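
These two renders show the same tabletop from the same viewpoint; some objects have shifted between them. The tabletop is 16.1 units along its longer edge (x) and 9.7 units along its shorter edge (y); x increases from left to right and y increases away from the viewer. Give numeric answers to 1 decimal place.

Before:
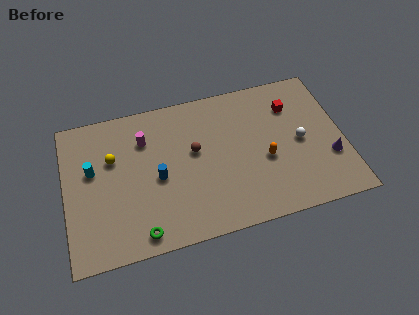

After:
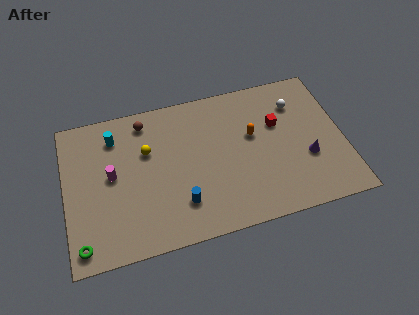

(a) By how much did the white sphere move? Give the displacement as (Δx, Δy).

(0.0, 2.6)

The white sphere was at about (13.6, 4.7) and moved to about (13.6, 7.3).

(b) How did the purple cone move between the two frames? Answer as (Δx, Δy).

(-1.3, 0.3)

From the two frames, the purple cone sits at roughly (15.2, 3.2) before and (13.9, 3.5) after.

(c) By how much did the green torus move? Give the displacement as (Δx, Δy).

(-3.3, 0.1)

The green torus was at about (4.1, 1.1) and moved to about (0.8, 1.2).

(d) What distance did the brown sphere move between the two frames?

3.8

From (7.5, 5.6) to (4.8, 8.3), the brown sphere covered √(2.7² + 2.7²) ≈ 3.8 units.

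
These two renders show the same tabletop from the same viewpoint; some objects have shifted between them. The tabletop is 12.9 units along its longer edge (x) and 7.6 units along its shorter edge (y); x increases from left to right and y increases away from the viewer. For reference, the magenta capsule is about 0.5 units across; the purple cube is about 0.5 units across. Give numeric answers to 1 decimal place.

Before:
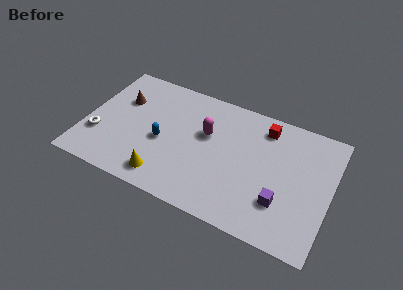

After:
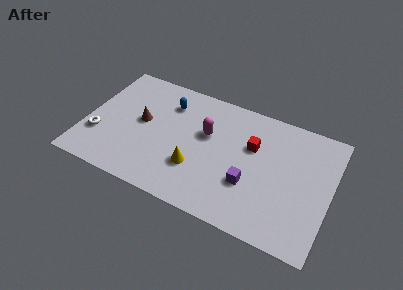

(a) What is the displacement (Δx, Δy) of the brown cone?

(1.2, -1.0)

From the two frames, the brown cone sits at roughly (1.7, 5.1) before and (2.9, 4.1) after.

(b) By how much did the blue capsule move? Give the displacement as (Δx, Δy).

(0.0, 2.5)

The blue capsule started near (4.1, 3.3) and ended near (4.1, 5.8).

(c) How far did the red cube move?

1.5

The red cube was near (9.2, 6.3) before and (8.7, 4.9) after, so it travelled √(0.5² + 1.4²) ≈ 1.5 units.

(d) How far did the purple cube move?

1.7

From (10.5, 2.2) to (8.8, 2.6), the purple cube covered √(1.7² + 0.4²) ≈ 1.7 units.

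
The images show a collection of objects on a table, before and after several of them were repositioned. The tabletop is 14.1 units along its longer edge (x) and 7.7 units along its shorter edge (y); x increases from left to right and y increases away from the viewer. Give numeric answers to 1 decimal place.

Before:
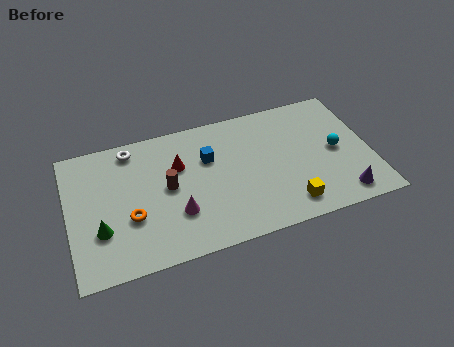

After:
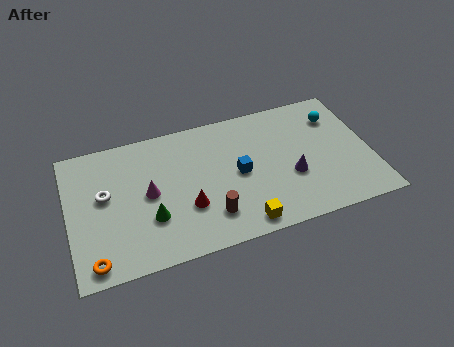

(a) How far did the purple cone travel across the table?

2.8

From (12.5, 1.1) to (10.3, 2.9), the purple cone covered √(2.2² + 1.8²) ≈ 2.8 units.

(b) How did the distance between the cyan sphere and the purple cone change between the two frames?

+1.1

The distance was about 2.7 in the first image and 3.8 in the second, so they moved 1.1 units further apart.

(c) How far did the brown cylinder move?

2.8

The brown cylinder was near (4.6, 4.0) before and (6.4, 1.8) after, so it travelled √(1.8² + 2.2²) ≈ 2.8 units.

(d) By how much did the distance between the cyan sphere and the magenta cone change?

+1.5

They were about 7.7 units apart before and 9.2 after — 1.5 units further apart.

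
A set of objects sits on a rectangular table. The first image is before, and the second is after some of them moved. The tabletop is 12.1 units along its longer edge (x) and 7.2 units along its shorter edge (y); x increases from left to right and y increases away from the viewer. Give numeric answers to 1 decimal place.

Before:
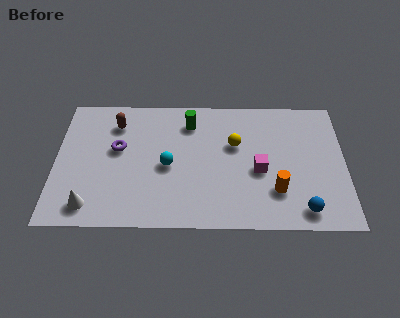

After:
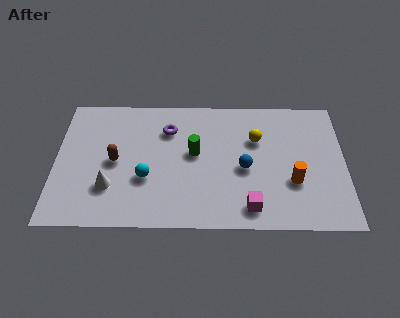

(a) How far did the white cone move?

1.3

The white cone moved from about (1.5, 1.1) to (2.3, 2.1), a distance of √(0.8² + 1.0²) ≈ 1.3.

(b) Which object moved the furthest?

the blue sphere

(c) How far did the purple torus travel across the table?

2.4

From (2.6, 4.2) to (4.7, 5.3), the purple torus covered √(2.1² + 1.1²) ≈ 2.4 units.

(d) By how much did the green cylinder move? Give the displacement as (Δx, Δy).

(0.2, -1.7)

From the two frames, the green cylinder sits at roughly (5.6, 5.7) before and (5.8, 4.0) after.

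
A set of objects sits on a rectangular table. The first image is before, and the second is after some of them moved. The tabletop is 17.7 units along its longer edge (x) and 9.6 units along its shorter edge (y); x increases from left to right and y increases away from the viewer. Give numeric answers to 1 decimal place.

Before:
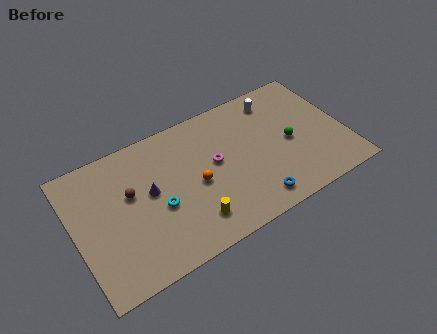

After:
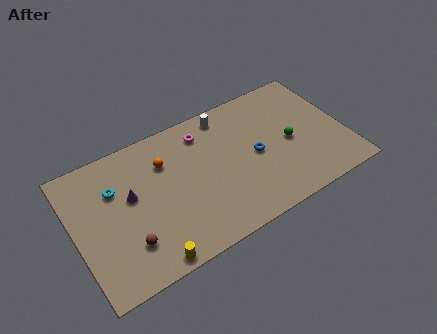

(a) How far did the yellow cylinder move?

3.2

The yellow cylinder moved from about (7.2, 2.0) to (4.2, 0.8), a distance of √(3.0² + 1.2²) ≈ 3.2.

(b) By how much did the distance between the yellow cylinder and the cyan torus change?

+3.2

The distance was about 2.8 in the first image and 6.0 in the second, so they moved 3.2 units further apart.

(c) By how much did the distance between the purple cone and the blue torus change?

+0.8

The distance was about 7.4 in the first image and 8.2 in the second, so they moved 0.8 units further apart.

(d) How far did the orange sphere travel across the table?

3.0

The orange sphere moved from about (7.8, 4.4) to (6.1, 6.9), a distance of √(1.7² + 2.5²) ≈ 3.0.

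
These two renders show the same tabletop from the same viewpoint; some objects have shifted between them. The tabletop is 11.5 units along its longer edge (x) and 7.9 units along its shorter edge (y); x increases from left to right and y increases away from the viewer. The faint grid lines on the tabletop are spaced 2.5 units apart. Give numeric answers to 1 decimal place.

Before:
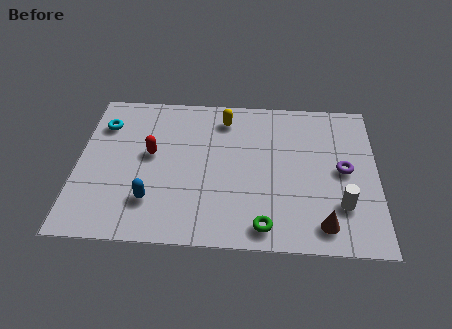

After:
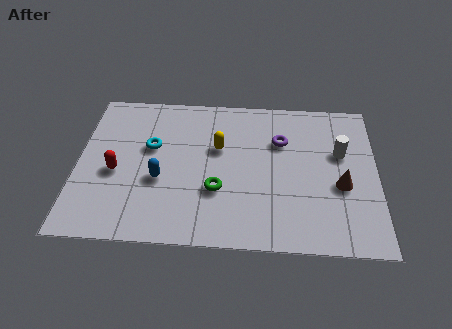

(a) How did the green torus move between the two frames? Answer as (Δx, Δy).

(-1.8, 1.7)

The green torus was at about (7.2, 1.0) and moved to about (5.4, 2.7).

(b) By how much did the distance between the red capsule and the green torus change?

-1.6

Before: roughly 5.6 units apart; after: 4.0. That's 1.6 units closer together.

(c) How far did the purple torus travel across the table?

2.8

The purple torus was near (10.2, 4.0) before and (7.8, 5.4) after, so it travelled √(2.4² + 1.4²) ≈ 2.8 units.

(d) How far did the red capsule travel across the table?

1.6

From (2.8, 4.4) to (1.5, 3.4), the red capsule covered √(1.3² + 1.0²) ≈ 1.6 units.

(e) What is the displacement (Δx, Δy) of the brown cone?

(0.7, 2.0)

The brown cone started near (9.4, 1.2) and ended near (10.1, 3.2).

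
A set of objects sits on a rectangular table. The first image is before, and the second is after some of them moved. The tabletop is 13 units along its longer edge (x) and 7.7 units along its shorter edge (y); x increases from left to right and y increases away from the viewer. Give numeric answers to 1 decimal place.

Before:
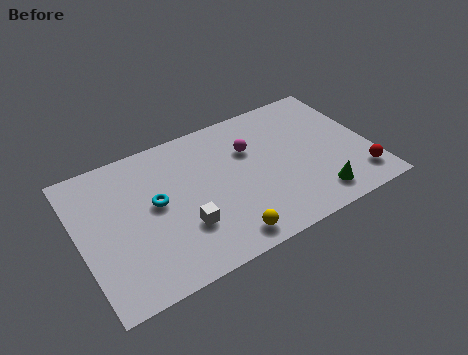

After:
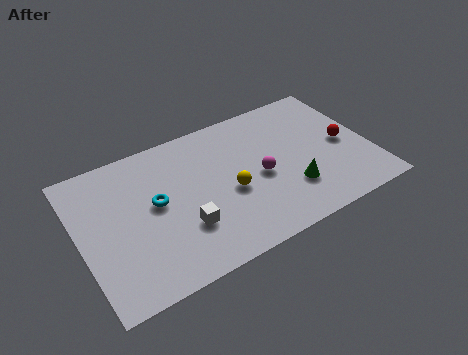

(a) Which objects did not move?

the white cube and the cyan torus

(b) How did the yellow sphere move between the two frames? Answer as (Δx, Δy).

(0.6, 2.3)

From the two frames, the yellow sphere sits at roughly (6.0, 1.0) before and (6.6, 3.3) after.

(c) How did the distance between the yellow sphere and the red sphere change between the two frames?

-0.9

They were about 6.2 units apart before and 5.3 after — 0.9 units closer together.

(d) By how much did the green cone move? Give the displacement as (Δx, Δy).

(-1.0, 0.9)

From the two frames, the green cone sits at roughly (10.2, 1.3) before and (9.2, 2.2) after.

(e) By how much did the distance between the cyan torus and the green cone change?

-1.3

Before: roughly 7.4 units apart; after: 6.1. That's 1.3 units closer together.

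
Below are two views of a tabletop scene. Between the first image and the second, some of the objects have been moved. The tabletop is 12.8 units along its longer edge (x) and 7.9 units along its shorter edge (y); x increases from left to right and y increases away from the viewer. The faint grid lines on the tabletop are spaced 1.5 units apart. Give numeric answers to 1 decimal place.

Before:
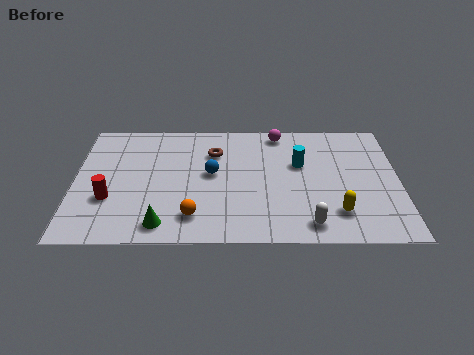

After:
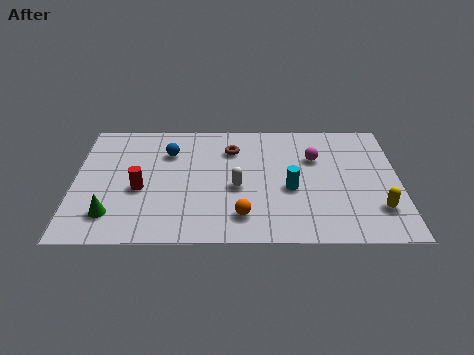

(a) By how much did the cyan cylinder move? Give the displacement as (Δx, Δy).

(-0.4, -1.6)

The cyan cylinder started near (8.9, 4.9) and ended near (8.5, 3.3).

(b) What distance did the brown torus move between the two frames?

0.7

The brown torus was near (5.5, 5.7) before and (6.2, 5.9) after, so it travelled √(0.7² + 0.2²) ≈ 0.7 units.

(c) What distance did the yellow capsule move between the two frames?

1.6

From (10.3, 1.8) to (11.9, 2.0), the yellow capsule covered √(1.6² + 0.2²) ≈ 1.6 units.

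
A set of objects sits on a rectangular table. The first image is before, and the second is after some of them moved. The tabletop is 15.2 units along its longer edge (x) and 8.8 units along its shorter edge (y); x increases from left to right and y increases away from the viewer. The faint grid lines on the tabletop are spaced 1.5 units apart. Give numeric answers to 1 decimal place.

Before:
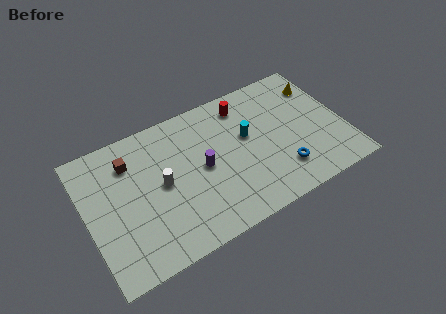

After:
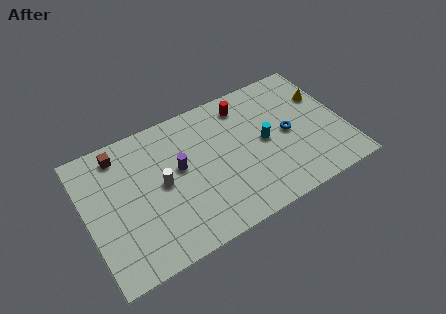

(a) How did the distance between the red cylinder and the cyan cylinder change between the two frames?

+0.9

They were about 2.1 units apart before and 3.0 after — 0.9 units further apart.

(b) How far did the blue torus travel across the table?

2.3

From (11.2, 2.1) to (11.9, 4.3), the blue torus covered √(0.7² + 2.2²) ≈ 2.3 units.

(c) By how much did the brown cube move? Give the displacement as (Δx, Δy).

(-0.5, 0.8)

The brown cube was at about (2.8, 6.7) and moved to about (2.3, 7.5).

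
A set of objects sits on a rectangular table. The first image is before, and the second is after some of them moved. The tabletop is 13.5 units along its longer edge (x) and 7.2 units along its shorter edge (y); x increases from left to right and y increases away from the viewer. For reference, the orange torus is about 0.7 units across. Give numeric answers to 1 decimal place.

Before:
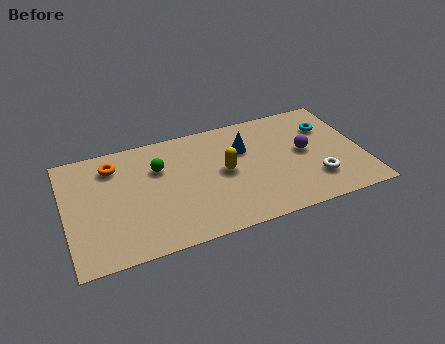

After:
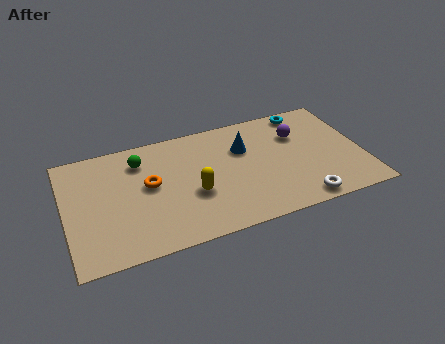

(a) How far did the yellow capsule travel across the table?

1.7

The yellow capsule moved from about (7.2, 3.7) to (5.7, 2.8), a distance of √(1.5² + 0.9²) ≈ 1.7.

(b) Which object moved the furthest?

the orange torus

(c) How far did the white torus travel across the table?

1.4

The white torus was near (11.2, 1.9) before and (10.4, 0.8) after, so it travelled √(0.8² + 1.1²) ≈ 1.4 units.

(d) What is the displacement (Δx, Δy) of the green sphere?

(-0.8, 0.7)

From the two frames, the green sphere sits at roughly (4.3, 4.9) before and (3.5, 5.6) after.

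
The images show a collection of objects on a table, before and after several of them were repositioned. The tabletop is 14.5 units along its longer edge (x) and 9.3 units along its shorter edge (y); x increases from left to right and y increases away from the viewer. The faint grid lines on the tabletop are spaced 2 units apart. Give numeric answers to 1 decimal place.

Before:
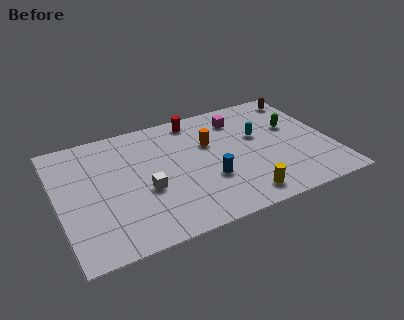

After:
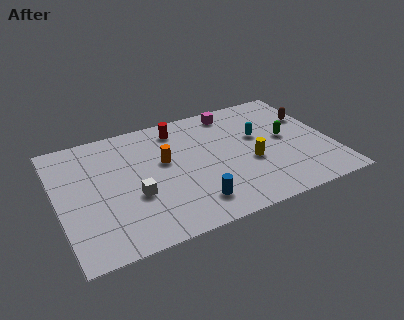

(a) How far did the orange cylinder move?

2.5

From (8.2, 6.0) to (5.7, 5.5), the orange cylinder covered √(2.5² + 0.5²) ≈ 2.5 units.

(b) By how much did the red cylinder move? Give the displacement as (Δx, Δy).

(-1.0, -0.4)

From the two frames, the red cylinder sits at roughly (7.7, 8.2) before and (6.7, 7.8) after.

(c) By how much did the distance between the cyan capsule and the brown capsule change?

-0.7

Before: roughly 3.7 units apart; after: 3.0. That's 0.7 units closer together.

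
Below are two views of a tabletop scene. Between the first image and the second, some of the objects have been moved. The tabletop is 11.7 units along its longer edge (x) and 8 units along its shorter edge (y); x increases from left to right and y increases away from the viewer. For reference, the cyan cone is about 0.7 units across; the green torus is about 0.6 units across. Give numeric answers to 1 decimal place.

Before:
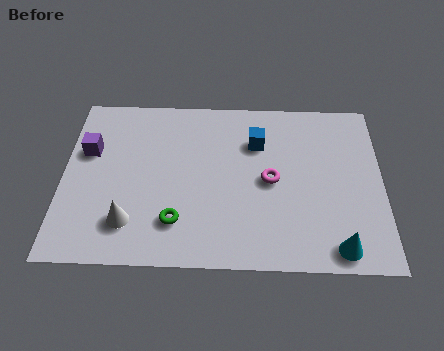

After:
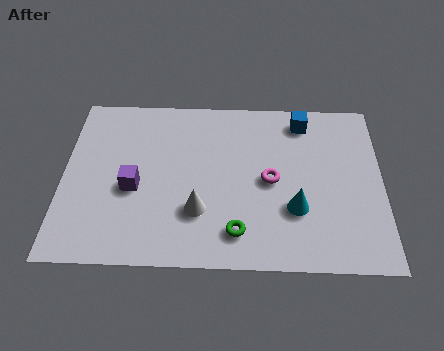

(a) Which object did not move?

the magenta torus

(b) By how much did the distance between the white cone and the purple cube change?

-1.1

The distance was about 3.7 in the first image and 2.6 in the second, so they moved 1.1 units closer together.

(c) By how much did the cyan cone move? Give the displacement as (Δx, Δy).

(-1.5, 1.7)

From the two frames, the cyan cone sits at roughly (10.0, 0.9) before and (8.5, 2.6) after.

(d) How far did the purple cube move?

2.4

From (0.9, 5.1) to (2.6, 3.4), the purple cube covered √(1.7² + 1.7²) ≈ 2.4 units.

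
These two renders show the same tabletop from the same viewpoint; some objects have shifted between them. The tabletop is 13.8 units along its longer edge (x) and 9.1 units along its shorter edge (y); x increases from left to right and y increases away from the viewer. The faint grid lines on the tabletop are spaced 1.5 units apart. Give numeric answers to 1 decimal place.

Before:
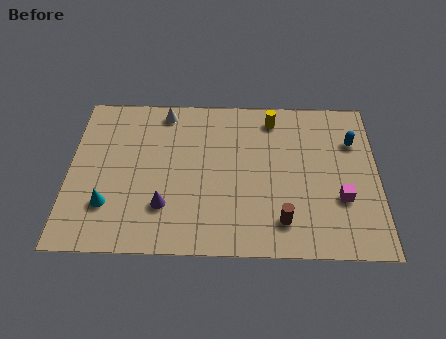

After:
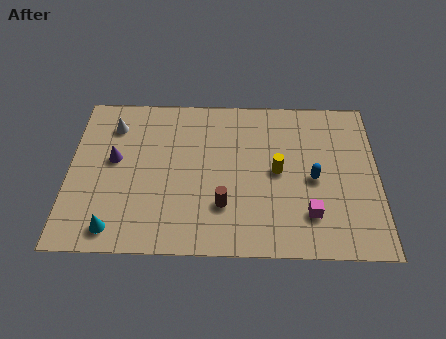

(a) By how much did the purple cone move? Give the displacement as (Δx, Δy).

(-2.3, 2.6)

From the two frames, the purple cone sits at roughly (4.3, 2.5) before and (2.0, 5.1) after.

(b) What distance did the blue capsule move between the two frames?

2.8

The blue capsule moved from about (12.7, 6.4) to (10.9, 4.2), a distance of √(1.8² + 2.2²) ≈ 2.8.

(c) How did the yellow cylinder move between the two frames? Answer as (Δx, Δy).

(0.2, -3.1)

From the two frames, the yellow cylinder sits at roughly (9.1, 7.7) before and (9.3, 4.6) after.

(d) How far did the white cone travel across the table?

2.5

The white cone was near (4.2, 8.0) before and (1.9, 7.1) after, so it travelled √(2.3² + 0.9²) ≈ 2.5 units.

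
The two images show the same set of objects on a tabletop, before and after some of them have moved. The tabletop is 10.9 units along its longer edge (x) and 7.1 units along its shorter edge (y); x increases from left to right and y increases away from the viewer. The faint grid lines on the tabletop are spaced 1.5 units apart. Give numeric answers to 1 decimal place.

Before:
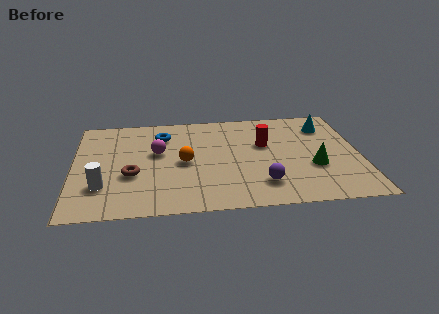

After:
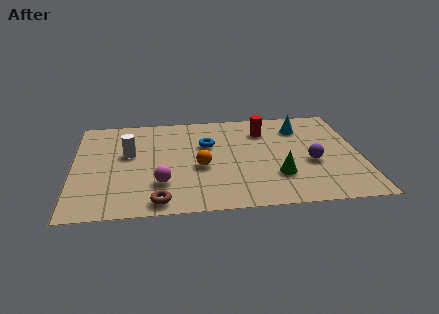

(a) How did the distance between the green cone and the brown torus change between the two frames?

-2.2

The distance was about 6.9 in the first image and 4.7 in the second, so they moved 2.2 units closer together.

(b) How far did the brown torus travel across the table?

2.1

The brown torus was near (2.2, 2.7) before and (3.2, 0.8) after, so it travelled √(1.0² + 1.9²) ≈ 2.1 units.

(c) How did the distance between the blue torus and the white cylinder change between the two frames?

-1.1

They were about 4.1 units apart before and 3.0 after — 1.1 units closer together.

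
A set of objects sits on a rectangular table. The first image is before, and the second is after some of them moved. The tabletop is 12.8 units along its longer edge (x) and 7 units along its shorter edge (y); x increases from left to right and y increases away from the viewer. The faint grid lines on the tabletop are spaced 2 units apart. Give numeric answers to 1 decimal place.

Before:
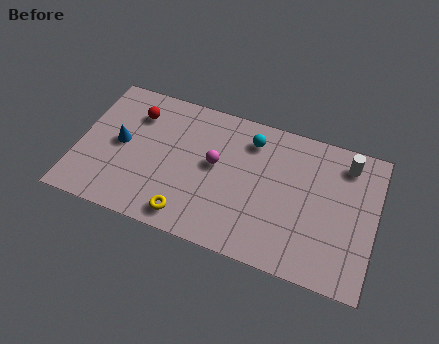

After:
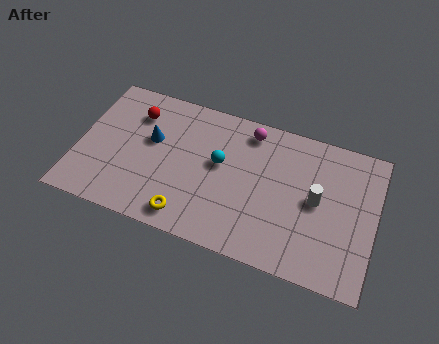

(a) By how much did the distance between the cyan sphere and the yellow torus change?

-1.9

Before: roughly 5.1 units apart; after: 3.2. That's 1.9 units closer together.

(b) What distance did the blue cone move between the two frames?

1.4

The blue cone was near (1.8, 3.6) before and (3.1, 4.2) after, so it travelled √(1.3² + 0.6²) ≈ 1.4 units.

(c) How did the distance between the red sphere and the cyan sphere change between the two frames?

-1.0

They were about 5.0 units apart before and 4.0 after — 1.0 units closer together.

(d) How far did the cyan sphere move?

2.0

The cyan sphere moved from about (7.3, 5.6) to (6.1, 4.0), a distance of √(1.2² + 1.6²) ≈ 2.0.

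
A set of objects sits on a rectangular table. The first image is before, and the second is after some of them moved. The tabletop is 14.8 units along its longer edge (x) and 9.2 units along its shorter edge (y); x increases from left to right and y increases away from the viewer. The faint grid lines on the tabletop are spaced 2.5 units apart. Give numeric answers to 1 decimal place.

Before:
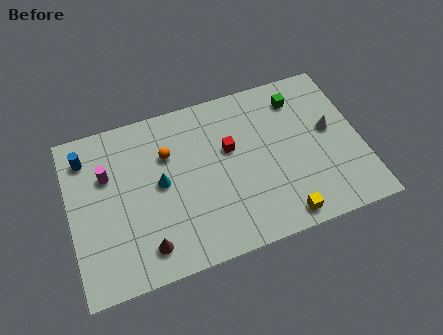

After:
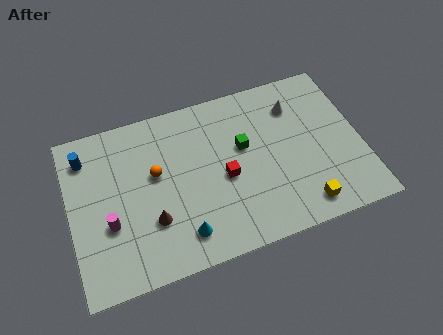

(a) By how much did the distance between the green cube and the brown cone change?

-4.6

Before: roughly 10.1 units apart; after: 5.5. That's 4.6 units closer together.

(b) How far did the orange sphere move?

1.1

The orange sphere moved from about (5.1, 6.3) to (4.4, 5.4), a distance of √(0.7² + 0.9²) ≈ 1.1.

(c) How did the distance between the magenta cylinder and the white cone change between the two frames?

-0.9

Before: roughly 11.3 units apart; after: 10.4. That's 0.9 units closer together.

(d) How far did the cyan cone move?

3.2

The cyan cone moved from about (4.6, 4.8) to (5.4, 1.7), a distance of √(0.8² + 3.1²) ≈ 3.2.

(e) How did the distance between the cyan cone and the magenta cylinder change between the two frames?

+1.0

The distance was about 2.9 in the first image and 3.9 in the second, so they moved 1.0 units further apart.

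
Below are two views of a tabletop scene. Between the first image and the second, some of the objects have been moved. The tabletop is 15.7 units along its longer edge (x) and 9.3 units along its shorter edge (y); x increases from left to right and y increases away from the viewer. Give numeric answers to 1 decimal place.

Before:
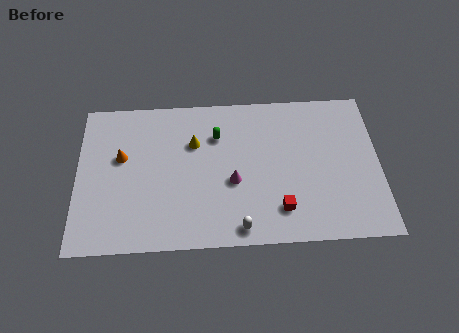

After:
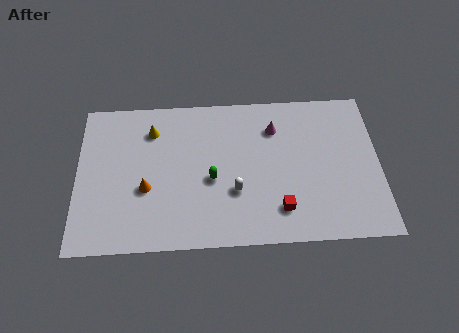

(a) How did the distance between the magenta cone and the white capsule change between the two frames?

+1.5

The distance was about 2.8 in the first image and 4.3 in the second, so they moved 1.5 units further apart.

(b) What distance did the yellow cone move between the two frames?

2.4

The yellow cone was near (6.1, 6.3) before and (3.9, 7.2) after, so it travelled √(2.2² + 0.9²) ≈ 2.4 units.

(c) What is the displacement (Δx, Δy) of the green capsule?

(-0.3, -2.7)

The green capsule started near (7.3, 6.7) and ended near (7.0, 4.0).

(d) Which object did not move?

the red cube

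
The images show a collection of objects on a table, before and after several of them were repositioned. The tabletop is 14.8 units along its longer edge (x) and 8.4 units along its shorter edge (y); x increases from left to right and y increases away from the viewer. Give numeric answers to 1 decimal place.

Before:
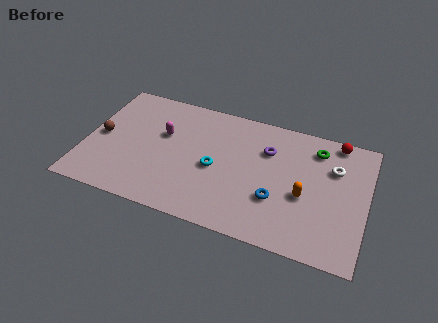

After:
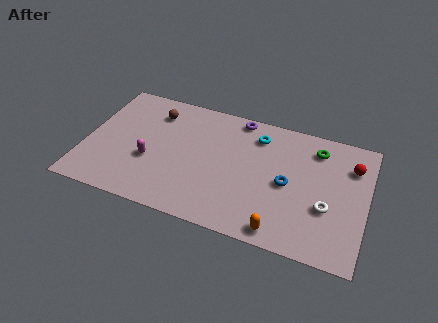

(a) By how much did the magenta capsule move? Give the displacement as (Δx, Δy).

(-0.5, -2.0)

From the two frames, the magenta capsule sits at roughly (4.0, 5.2) before and (3.5, 3.2) after.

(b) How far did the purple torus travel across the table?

2.4

The purple torus was near (9.5, 5.9) before and (7.8, 7.6) after, so it travelled √(1.7² + 1.7²) ≈ 2.4 units.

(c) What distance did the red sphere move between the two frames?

1.7

From (13.0, 7.6) to (13.9, 6.2), the red sphere covered √(0.9² + 1.4²) ≈ 1.7 units.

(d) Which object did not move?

the green torus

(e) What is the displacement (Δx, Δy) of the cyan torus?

(2.0, 2.9)

From the two frames, the cyan torus sits at roughly (6.9, 3.8) before and (8.9, 6.7) after.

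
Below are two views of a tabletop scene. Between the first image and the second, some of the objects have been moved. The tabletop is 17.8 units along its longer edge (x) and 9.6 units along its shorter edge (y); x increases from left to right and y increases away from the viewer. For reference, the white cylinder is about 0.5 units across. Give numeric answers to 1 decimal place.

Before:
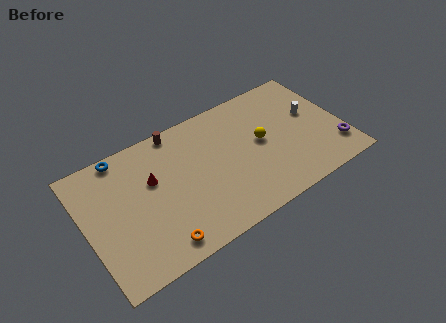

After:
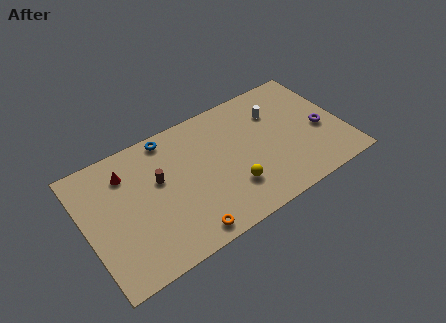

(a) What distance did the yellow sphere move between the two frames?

3.5

The yellow sphere moved from about (12.2, 5.1) to (9.7, 2.7), a distance of √(2.5² + 2.4²) ≈ 3.5.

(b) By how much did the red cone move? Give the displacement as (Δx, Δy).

(-1.6, 1.4)

The red cone started near (4.7, 6.0) and ended near (3.1, 7.4).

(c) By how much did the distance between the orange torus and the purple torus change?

-2.1

The distance was about 12.6 in the first image and 10.5 in the second, so they moved 2.1 units closer together.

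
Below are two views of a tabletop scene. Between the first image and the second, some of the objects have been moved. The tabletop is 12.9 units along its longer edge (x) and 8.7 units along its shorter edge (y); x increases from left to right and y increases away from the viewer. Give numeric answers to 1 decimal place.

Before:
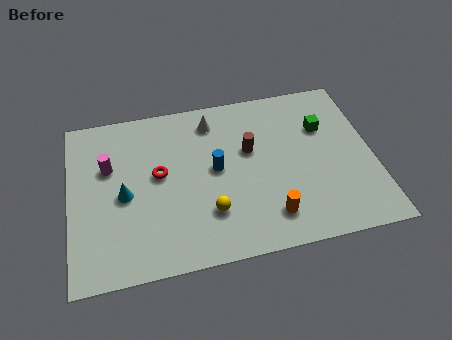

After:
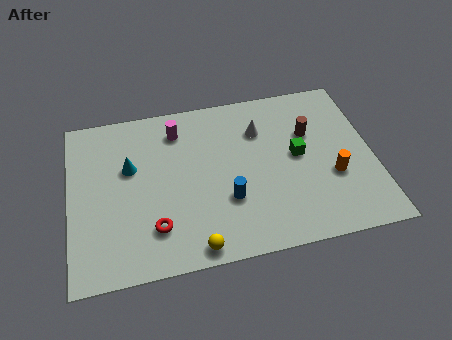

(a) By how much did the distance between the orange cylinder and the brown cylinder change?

-1.0

The distance was about 3.6 in the first image and 2.6 in the second, so they moved 1.0 units closer together.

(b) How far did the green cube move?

1.8

From (10.9, 5.9) to (9.7, 4.6), the green cube covered √(1.2² + 1.3²) ≈ 1.8 units.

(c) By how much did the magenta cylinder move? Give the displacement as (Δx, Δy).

(3.0, 1.4)

The magenta cylinder started near (1.7, 5.6) and ended near (4.7, 7.0).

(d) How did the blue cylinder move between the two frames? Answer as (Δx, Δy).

(0.4, -1.7)

From the two frames, the blue cylinder sits at roughly (6.2, 4.6) before and (6.6, 2.9) after.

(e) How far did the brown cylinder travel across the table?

2.6

The brown cylinder was near (7.7, 5.3) before and (10.3, 5.7) after, so it travelled √(2.6² + 0.4²) ≈ 2.6 units.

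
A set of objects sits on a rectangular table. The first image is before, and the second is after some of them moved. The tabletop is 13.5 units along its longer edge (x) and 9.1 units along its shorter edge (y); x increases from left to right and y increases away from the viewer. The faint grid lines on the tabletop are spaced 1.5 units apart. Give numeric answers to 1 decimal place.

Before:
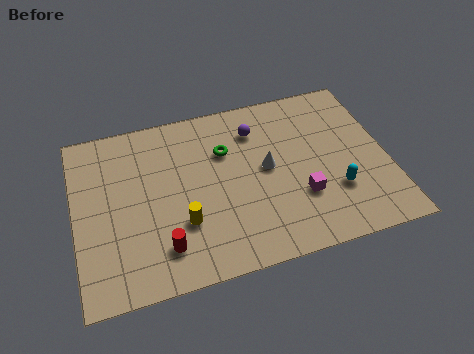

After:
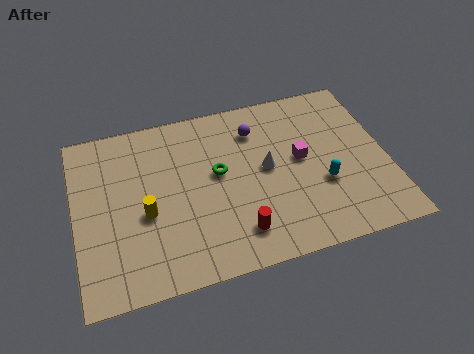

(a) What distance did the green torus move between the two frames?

1.2

The green torus moved from about (6.6, 6.2) to (6.2, 5.1), a distance of √(0.4² + 1.1²) ≈ 1.2.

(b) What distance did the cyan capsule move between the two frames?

0.7

From (11.1, 2.8) to (10.6, 3.3), the cyan capsule covered √(0.5² + 0.5²) ≈ 0.7 units.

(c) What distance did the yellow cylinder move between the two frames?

1.7

The yellow cylinder was near (4.5, 2.9) before and (3.0, 3.8) after, so it travelled √(1.5² + 0.9²) ≈ 1.7 units.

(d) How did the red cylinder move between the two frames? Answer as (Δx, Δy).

(3.2, -0.1)

The red cylinder was at about (3.6, 1.9) and moved to about (6.8, 1.8).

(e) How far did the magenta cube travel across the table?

2.0

From (9.6, 2.9) to (9.8, 4.9), the magenta cube covered √(0.2² + 2.0²) ≈ 2.0 units.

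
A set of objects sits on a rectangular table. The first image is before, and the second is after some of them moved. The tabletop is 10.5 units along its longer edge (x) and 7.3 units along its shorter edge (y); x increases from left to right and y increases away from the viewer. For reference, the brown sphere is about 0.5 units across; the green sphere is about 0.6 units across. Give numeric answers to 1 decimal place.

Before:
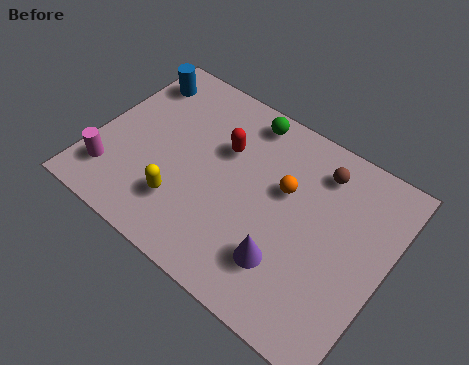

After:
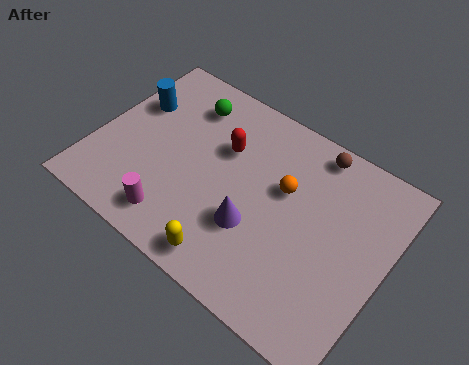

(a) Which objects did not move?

the orange sphere and the red capsule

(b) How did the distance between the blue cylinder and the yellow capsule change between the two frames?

+1.2

The distance was about 4.8 in the first image and 6.0 in the second, so they moved 1.2 units further apart.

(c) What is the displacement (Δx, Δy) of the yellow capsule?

(2.0, -1.0)

The yellow capsule was at about (3.5, 1.9) and moved to about (5.5, 0.9).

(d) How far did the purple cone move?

1.4

The purple cone was near (7.3, 1.9) before and (6.0, 2.5) after, so it travelled √(1.3² + 0.6²) ≈ 1.4 units.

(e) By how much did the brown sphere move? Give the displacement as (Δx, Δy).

(-0.3, 0.6)

From the two frames, the brown sphere sits at roughly (7.7, 5.9) before and (7.4, 6.5) after.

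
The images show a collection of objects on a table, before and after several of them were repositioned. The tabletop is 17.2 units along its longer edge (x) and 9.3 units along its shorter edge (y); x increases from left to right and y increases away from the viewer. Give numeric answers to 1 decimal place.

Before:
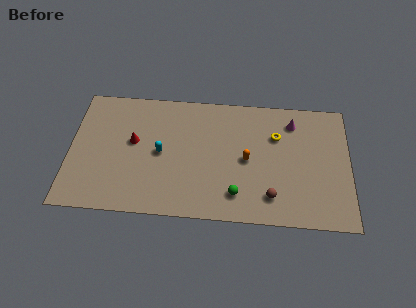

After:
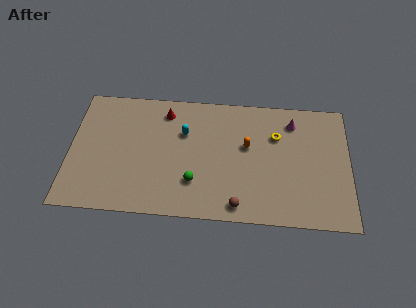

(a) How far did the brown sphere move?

2.2

From (12.4, 1.9) to (10.4, 1.1), the brown sphere covered √(2.0² + 0.8²) ≈ 2.2 units.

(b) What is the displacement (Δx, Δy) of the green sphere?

(-2.6, 0.7)

The green sphere was at about (10.3, 1.9) and moved to about (7.7, 2.6).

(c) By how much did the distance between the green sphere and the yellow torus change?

+1.2

The distance was about 5.1 in the first image and 6.3 in the second, so they moved 1.2 units further apart.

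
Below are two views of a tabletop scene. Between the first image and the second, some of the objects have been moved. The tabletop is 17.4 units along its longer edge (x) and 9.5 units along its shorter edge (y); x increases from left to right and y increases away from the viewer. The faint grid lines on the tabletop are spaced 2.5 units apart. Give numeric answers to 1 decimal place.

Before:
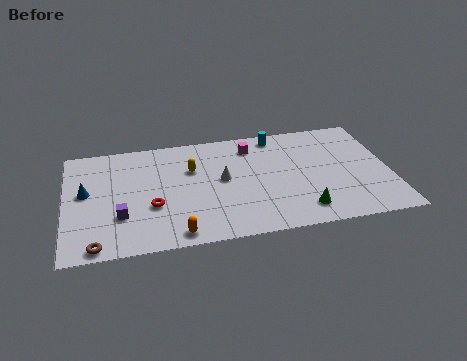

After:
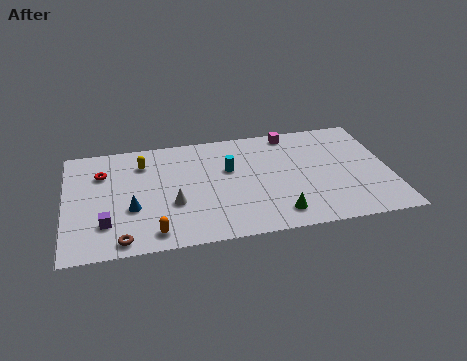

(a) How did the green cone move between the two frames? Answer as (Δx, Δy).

(-1.3, -0.1)

The green cone was at about (12.5, 1.7) and moved to about (11.2, 1.6).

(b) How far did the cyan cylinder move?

3.7

The cyan cylinder moved from about (11.5, 8.4) to (8.8, 5.9), a distance of √(2.7² + 2.5²) ≈ 3.7.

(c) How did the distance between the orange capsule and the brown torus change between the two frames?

-2.5

Before: roughly 4.2 units apart; after: 1.7. That's 2.5 units closer together.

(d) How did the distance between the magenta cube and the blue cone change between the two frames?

+0.8

The distance was about 9.3 in the first image and 10.1 in the second, so they moved 0.8 units further apart.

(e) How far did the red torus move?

4.2

The red torus was near (4.6, 3.5) before and (2.0, 6.8) after, so it travelled √(2.6² + 3.3²) ≈ 4.2 units.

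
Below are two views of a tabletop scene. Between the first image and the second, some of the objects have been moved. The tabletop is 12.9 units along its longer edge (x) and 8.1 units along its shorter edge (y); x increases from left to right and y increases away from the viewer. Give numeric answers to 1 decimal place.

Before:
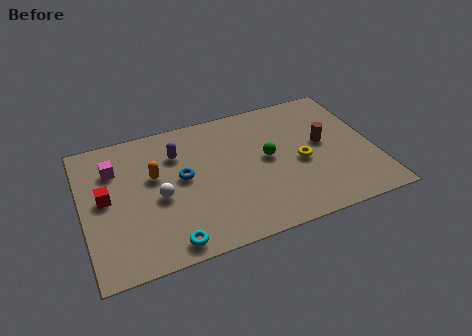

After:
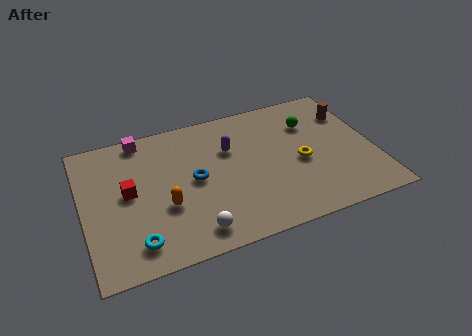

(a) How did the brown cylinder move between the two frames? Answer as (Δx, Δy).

(1.4, 1.5)

The brown cylinder started near (10.7, 4.4) and ended near (12.1, 5.9).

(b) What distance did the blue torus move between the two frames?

0.6

The blue torus was near (4.4, 4.4) before and (4.9, 4.1) after, so it travelled √(0.5² + 0.3²) ≈ 0.6 units.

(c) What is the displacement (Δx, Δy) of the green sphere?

(2.1, 1.5)

The green sphere was at about (8.2, 4.3) and moved to about (10.3, 5.8).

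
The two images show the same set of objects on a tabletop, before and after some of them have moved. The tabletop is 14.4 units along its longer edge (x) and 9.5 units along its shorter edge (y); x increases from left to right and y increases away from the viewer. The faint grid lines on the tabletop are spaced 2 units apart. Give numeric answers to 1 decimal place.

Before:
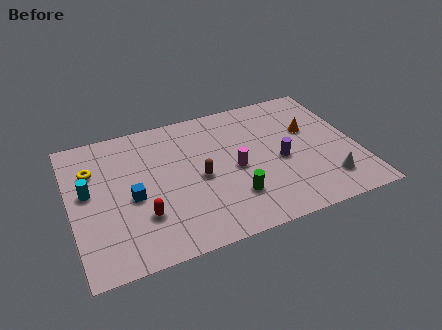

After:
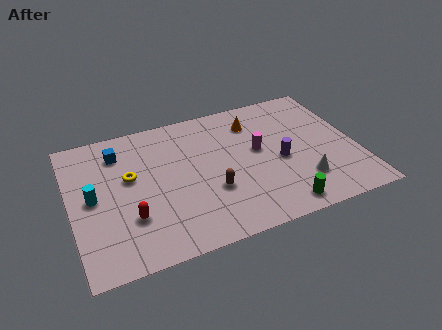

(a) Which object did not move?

the purple cylinder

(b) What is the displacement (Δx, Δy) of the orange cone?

(-2.7, 1.5)

The orange cone started near (12.2, 5.9) and ended near (9.5, 7.4).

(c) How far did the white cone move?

1.3

The white cone was near (12.6, 2.0) before and (11.4, 2.4) after, so it travelled √(1.2² + 0.4²) ≈ 1.3 units.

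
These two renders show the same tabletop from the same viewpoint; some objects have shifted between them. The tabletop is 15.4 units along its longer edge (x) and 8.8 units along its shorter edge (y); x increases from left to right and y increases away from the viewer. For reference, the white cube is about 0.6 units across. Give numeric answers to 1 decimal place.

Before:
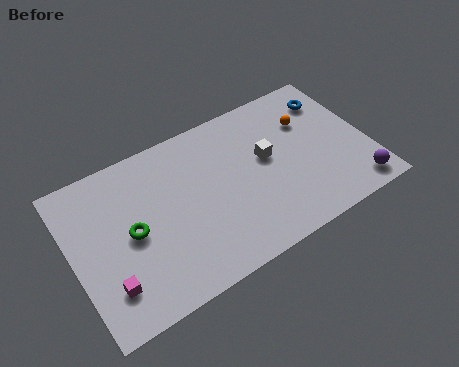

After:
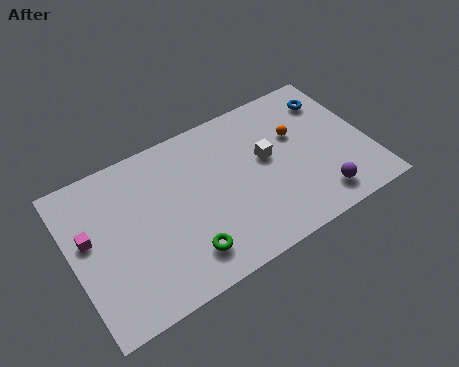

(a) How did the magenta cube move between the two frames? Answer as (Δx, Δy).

(-0.6, 3.0)

The magenta cube started near (1.5, 2.1) and ended near (0.9, 5.1).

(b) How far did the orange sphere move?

0.9

The orange sphere was near (12.6, 6.1) before and (11.9, 5.6) after, so it travelled √(0.7² + 0.5²) ≈ 0.9 units.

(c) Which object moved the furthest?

the green torus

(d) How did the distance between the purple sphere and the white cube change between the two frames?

-1.5

Before: roughly 5.6 units apart; after: 4.1. That's 1.5 units closer together.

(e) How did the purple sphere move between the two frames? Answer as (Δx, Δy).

(-1.9, 0.3)

The purple sphere started near (14.3, 1.2) and ended near (12.4, 1.5).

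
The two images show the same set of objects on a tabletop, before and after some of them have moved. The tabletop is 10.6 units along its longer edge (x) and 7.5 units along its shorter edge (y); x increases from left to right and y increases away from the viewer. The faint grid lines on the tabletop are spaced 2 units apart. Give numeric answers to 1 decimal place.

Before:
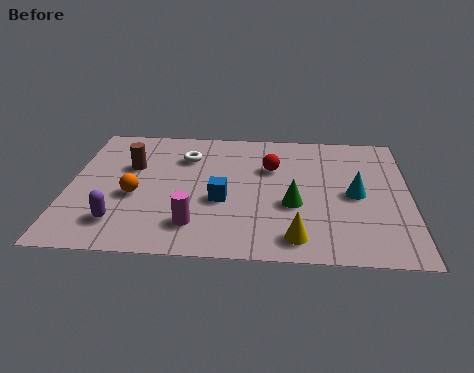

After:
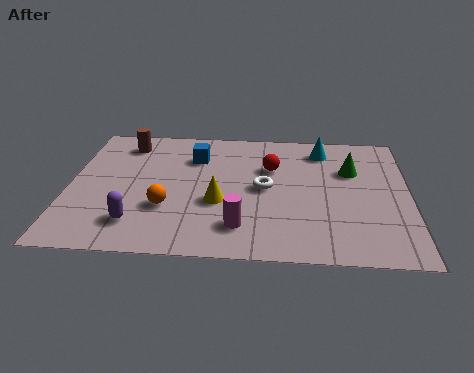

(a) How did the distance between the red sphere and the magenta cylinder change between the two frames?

-0.6

Before: roughly 4.1 units apart; after: 3.5. That's 0.6 units closer together.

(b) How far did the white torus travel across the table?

3.0

From (3.6, 5.5) to (6.1, 3.8), the white torus covered √(2.5² + 1.7²) ≈ 3.0 units.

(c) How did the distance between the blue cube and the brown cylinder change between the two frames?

-1.1

They were about 3.4 units apart before and 2.3 after — 1.1 units closer together.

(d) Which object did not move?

the red sphere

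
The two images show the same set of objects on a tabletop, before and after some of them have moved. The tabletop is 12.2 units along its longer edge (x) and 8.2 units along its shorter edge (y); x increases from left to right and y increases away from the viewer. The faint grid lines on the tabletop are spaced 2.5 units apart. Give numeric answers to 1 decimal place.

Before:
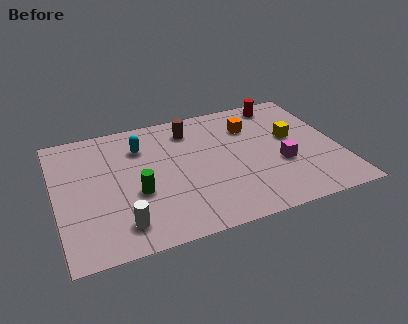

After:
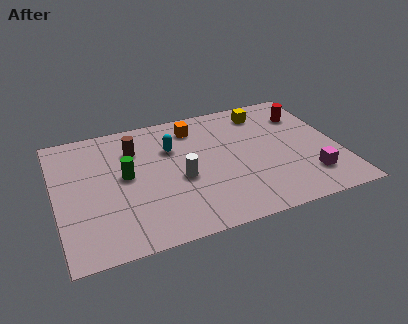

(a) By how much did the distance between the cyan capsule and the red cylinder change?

-0.5

They were about 6.4 units apart before and 5.9 after — 0.5 units closer together.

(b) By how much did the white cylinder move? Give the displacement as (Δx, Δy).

(2.7, 2.0)

From the two frames, the white cylinder sits at roughly (2.6, 1.5) before and (5.3, 3.5) after.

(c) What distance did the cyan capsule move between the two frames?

1.4

The cyan capsule was near (3.8, 6.1) before and (5.1, 5.6) after, so it travelled √(1.3² + 0.5²) ≈ 1.4 units.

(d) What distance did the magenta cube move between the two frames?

1.6

From (9.6, 3.1) to (10.7, 1.9), the magenta cube covered √(1.1² + 1.2²) ≈ 1.6 units.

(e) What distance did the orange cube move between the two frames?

2.5

The orange cube moved from about (8.6, 6.0) to (6.2, 6.7), a distance of √(2.4² + 0.7²) ≈ 2.5.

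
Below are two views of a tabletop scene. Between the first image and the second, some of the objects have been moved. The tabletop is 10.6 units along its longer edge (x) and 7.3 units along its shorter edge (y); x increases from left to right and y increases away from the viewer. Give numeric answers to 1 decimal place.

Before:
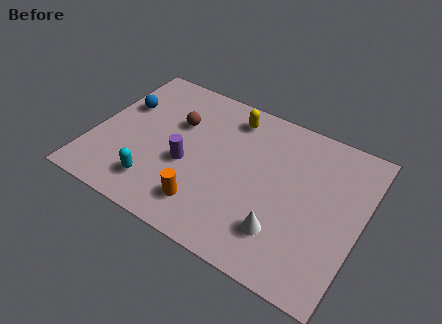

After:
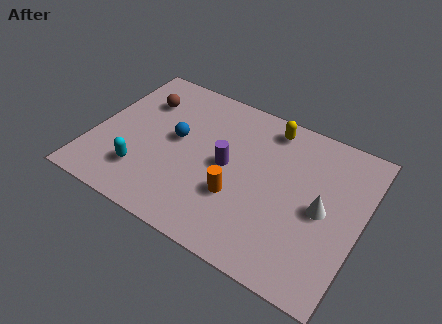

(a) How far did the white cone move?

2.1

The white cone was near (7.8, 1.8) before and (9.1, 3.5) after, so it travelled √(1.3² + 1.7²) ≈ 2.1 units.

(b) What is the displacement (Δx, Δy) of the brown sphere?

(-1.5, 0.5)

The brown sphere started near (3.1, 4.8) and ended near (1.6, 5.3).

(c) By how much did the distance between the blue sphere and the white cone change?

-1.6

They were about 7.5 units apart before and 5.9 after — 1.6 units closer together.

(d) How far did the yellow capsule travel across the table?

1.5

The yellow capsule moved from about (5.1, 6.1) to (6.6, 6.3), a distance of √(1.5² + 0.2²) ≈ 1.5.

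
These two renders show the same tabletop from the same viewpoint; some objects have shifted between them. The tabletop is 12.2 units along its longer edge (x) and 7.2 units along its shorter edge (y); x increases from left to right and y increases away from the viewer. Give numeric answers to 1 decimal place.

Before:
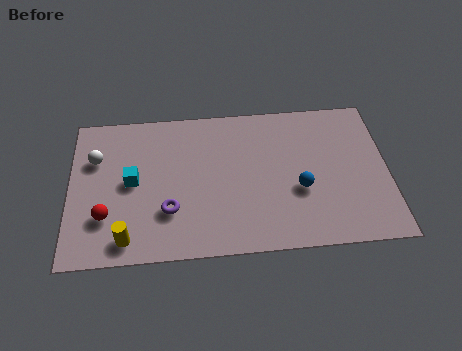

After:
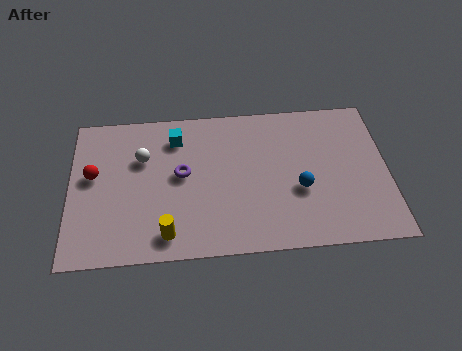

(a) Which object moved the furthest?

the cyan cube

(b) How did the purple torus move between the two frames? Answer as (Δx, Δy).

(0.5, 1.7)

The purple torus started near (3.8, 2.2) and ended near (4.3, 3.9).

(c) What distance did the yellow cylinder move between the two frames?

1.5

The yellow cylinder was near (2.2, 1.0) before and (3.7, 1.1) after, so it travelled √(1.5² + 0.1²) ≈ 1.5 units.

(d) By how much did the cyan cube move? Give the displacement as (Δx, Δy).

(1.7, 2.0)

The cyan cube was at about (2.4, 3.7) and moved to about (4.1, 5.7).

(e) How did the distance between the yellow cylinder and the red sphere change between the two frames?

+2.7

Before: roughly 1.4 units apart; after: 4.1. That's 2.7 units further apart.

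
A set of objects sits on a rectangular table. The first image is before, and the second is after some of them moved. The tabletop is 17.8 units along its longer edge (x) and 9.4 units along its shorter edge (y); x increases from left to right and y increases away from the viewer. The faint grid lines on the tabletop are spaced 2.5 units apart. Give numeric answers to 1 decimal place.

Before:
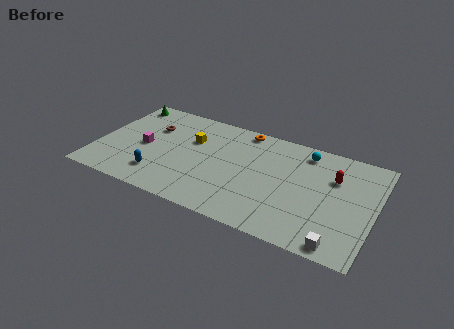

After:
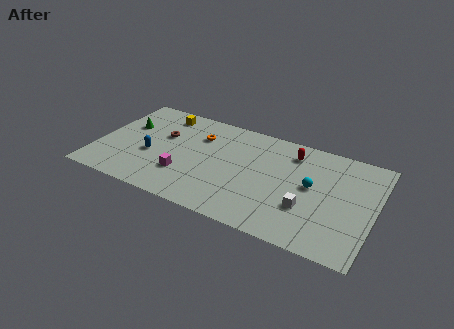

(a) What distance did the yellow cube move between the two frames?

2.8

The yellow cube moved from about (5.9, 6.2) to (3.7, 8.0), a distance of √(2.2² + 1.8²) ≈ 2.8.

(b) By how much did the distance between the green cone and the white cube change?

-4.1

They were about 16.5 units apart before and 12.4 after — 4.1 units closer together.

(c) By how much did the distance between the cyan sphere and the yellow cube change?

+3.1

They were about 7.4 units apart before and 10.5 after — 3.1 units further apart.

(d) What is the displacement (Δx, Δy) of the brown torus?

(0.8, -0.5)

From the two frames, the brown torus sits at roughly (3.2, 6.4) before and (4.0, 5.9) after.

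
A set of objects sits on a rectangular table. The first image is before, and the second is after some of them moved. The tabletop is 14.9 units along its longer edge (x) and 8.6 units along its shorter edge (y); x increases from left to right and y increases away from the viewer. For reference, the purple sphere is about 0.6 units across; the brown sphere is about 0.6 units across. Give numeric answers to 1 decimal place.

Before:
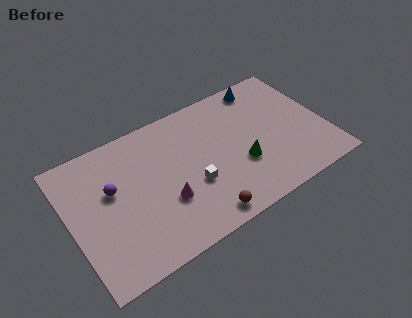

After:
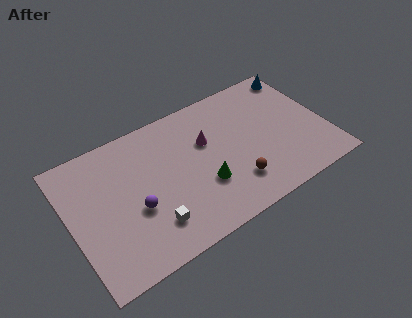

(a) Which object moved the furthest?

the magenta cone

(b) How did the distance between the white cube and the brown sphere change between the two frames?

+2.7

The distance was about 2.2 in the first image and 4.9 in the second, so they moved 2.7 units further apart.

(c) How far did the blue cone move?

2.2

From (11.9, 7.6) to (14.1, 7.5), the blue cone covered √(2.2² + 0.1²) ≈ 2.2 units.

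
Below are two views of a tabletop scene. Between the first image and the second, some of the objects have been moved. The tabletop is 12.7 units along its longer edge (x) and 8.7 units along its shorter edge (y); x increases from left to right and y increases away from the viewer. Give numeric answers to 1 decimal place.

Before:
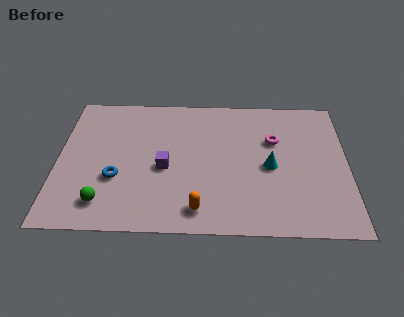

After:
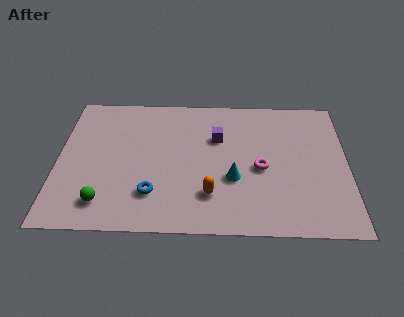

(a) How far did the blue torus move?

1.8

The blue torus was near (2.6, 3.1) before and (4.2, 2.2) after, so it travelled √(1.6² + 0.9²) ≈ 1.8 units.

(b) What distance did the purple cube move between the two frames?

3.0

From (4.7, 3.8) to (7.0, 5.8), the purple cube covered √(2.3² + 2.0²) ≈ 3.0 units.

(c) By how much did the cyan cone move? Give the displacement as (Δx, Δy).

(-1.6, -0.8)

From the two frames, the cyan cone sits at roughly (9.3, 4.0) before and (7.7, 3.2) after.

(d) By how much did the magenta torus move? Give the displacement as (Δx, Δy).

(-0.6, -1.8)

The magenta torus was at about (9.5, 5.7) and moved to about (8.9, 3.9).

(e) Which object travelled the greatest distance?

the purple cube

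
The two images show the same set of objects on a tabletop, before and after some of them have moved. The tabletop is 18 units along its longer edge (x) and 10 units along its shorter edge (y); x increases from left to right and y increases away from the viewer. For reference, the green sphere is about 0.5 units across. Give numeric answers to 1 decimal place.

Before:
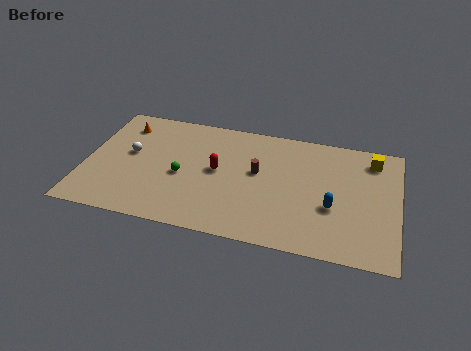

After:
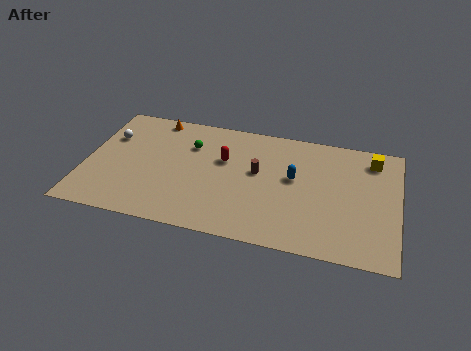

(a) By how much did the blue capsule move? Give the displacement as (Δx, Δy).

(-2.3, 1.9)

The blue capsule was at about (14.3, 3.8) and moved to about (12.0, 5.7).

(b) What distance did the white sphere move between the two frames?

1.8

The white sphere moved from about (2.5, 5.6) to (1.2, 6.8), a distance of √(1.3² + 1.2²) ≈ 1.8.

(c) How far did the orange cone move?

2.1

The orange cone was near (1.9, 8.0) before and (3.7, 9.0) after, so it travelled √(1.8² + 1.0²) ≈ 2.1 units.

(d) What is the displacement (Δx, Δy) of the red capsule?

(0.3, 1.0)

The red capsule started near (7.6, 5.3) and ended near (7.9, 6.3).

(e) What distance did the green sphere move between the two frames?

2.7

From (5.6, 4.4) to (5.9, 7.1), the green sphere covered √(0.3² + 2.7²) ≈ 2.7 units.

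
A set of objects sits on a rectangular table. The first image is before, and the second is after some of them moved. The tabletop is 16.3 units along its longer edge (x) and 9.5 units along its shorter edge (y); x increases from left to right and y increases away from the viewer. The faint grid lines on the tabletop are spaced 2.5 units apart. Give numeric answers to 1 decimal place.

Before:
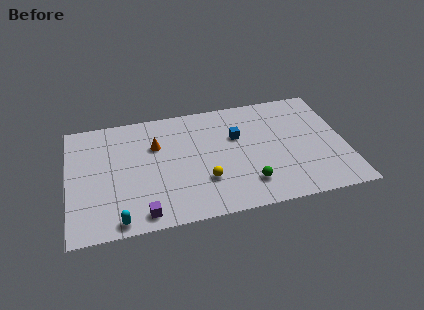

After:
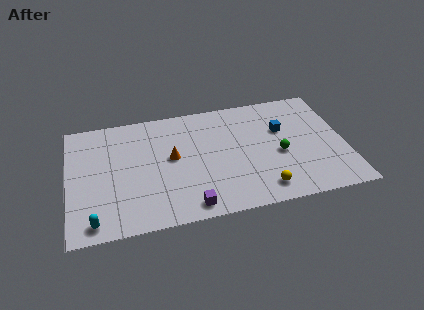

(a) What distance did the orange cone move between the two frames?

1.5

The orange cone was near (5.2, 6.4) before and (6.1, 5.2) after, so it travelled √(0.9² + 1.2²) ≈ 1.5 units.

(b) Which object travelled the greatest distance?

the yellow sphere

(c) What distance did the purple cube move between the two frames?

2.7

The purple cube moved from about (4.2, 1.1) to (6.9, 1.1), a distance of √(2.7² + 0.0²) ≈ 2.7.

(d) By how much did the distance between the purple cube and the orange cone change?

-1.2

The distance was about 5.4 in the first image and 4.2 in the second, so they moved 1.2 units closer together.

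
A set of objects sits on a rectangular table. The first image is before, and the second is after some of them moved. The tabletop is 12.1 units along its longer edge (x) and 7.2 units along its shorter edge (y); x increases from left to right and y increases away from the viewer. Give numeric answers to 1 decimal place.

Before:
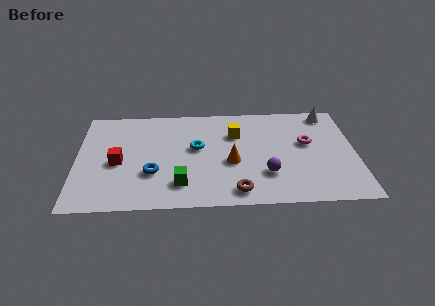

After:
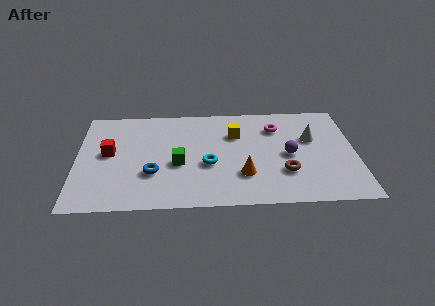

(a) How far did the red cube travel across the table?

0.8

The red cube was near (1.8, 3.2) before and (1.4, 3.9) after, so it travelled √(0.4² + 0.7²) ≈ 0.8 units.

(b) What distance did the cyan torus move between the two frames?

1.3

The cyan torus moved from about (5.2, 4.1) to (5.7, 2.9), a distance of √(0.5² + 1.2²) ≈ 1.3.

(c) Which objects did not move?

the blue torus and the yellow cube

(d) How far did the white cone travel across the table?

2.0

From (11.0, 6.3) to (10.2, 4.5), the white cone covered √(0.8² + 1.8²) ≈ 2.0 units.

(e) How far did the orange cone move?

1.0

From (6.7, 3.0) to (7.2, 2.1), the orange cone covered √(0.5² + 0.9²) ≈ 1.0 units.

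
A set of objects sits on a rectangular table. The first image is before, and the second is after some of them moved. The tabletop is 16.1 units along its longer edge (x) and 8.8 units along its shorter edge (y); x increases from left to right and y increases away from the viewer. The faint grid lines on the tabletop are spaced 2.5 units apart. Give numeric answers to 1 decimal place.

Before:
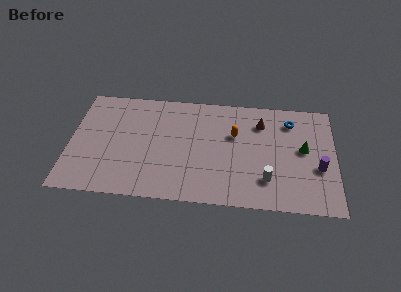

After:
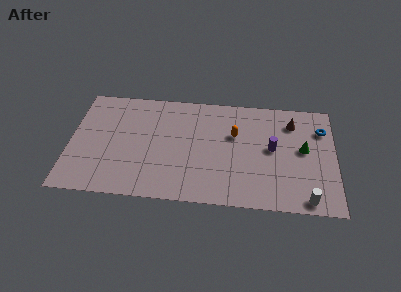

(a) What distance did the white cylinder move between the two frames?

2.7

The white cylinder moved from about (12.0, 2.2) to (14.4, 0.9), a distance of √(2.4² + 1.3²) ≈ 2.7.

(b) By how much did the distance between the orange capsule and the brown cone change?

+1.8

They were about 1.9 units apart before and 3.7 after — 1.8 units further apart.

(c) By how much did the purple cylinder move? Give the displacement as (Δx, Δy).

(-2.8, 1.3)

The purple cylinder started near (15.1, 3.4) and ended near (12.3, 4.7).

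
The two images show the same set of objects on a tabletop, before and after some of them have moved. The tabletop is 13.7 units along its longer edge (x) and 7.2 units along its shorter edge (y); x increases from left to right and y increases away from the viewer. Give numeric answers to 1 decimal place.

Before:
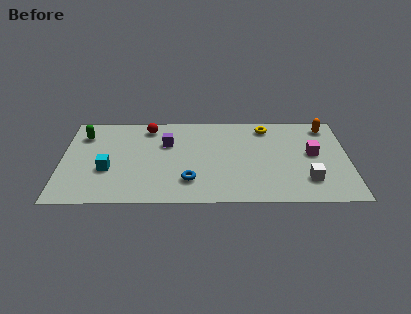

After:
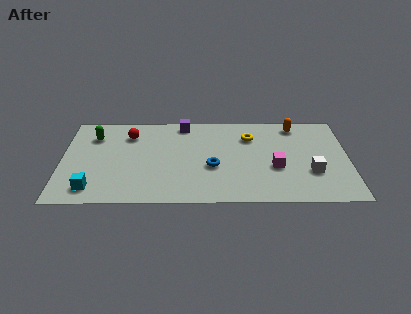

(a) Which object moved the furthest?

the magenta cube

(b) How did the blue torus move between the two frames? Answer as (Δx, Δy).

(1.1, 1.1)

The blue torus was at about (6.1, 1.8) and moved to about (7.2, 2.9).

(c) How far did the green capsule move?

0.5

The green capsule was near (1.0, 5.5) before and (1.5, 5.4) after, so it travelled √(0.5² + 0.1²) ≈ 0.5 units.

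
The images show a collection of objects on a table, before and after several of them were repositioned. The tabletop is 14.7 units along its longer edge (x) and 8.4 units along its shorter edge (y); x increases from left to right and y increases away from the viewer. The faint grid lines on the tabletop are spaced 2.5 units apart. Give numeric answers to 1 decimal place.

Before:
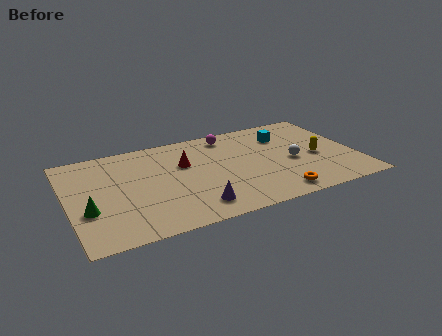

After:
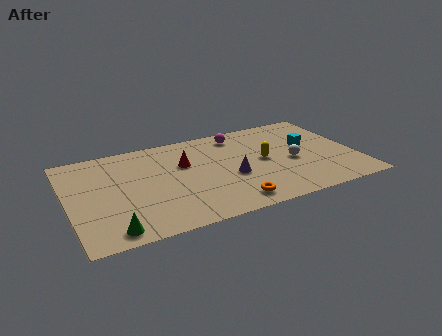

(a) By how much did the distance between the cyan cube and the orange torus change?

+0.6

Before: roughly 5.2 units apart; after: 5.8. That's 0.6 units further apart.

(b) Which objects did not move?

the red cone and the white sphere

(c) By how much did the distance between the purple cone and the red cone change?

-0.9

The distance was about 3.9 in the first image and 3.0 in the second, so they moved 0.9 units closer together.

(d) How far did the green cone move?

2.2

The green cone moved from about (0.9, 3.0) to (1.9, 1.0), a distance of √(1.0² + 2.0²) ≈ 2.2.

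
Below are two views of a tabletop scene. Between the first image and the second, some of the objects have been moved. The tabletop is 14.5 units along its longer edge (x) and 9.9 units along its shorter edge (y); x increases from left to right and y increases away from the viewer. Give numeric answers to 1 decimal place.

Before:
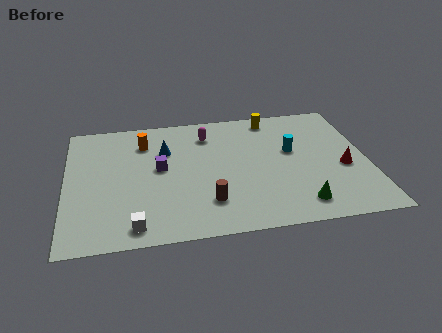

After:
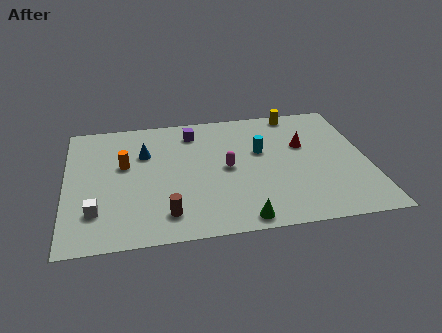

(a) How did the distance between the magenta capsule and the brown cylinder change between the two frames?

-1.1

The distance was about 5.4 in the first image and 4.3 in the second, so they moved 1.1 units closer together.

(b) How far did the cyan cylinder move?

1.5

From (10.9, 5.8) to (9.4, 6.0), the cyan cylinder covered √(1.5² + 0.2²) ≈ 1.5 units.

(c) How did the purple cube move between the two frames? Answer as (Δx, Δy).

(1.7, 2.7)

The purple cube started near (4.5, 5.4) and ended near (6.2, 8.1).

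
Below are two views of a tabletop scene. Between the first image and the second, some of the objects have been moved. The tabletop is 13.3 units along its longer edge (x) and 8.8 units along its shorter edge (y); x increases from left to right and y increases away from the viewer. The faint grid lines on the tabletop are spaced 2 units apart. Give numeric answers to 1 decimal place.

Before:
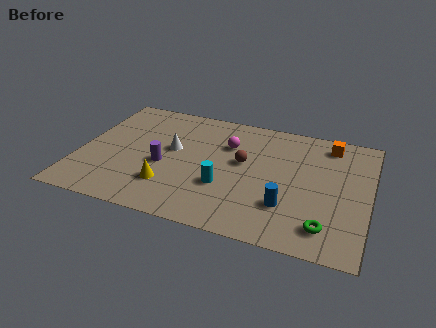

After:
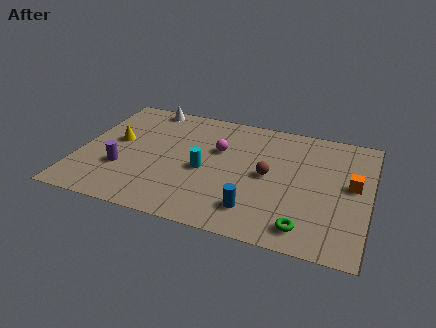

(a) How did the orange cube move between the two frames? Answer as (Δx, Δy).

(1.2, -2.7)

From the two frames, the orange cube sits at roughly (11.3, 7.5) before and (12.5, 4.8) after.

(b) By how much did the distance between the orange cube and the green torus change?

-1.9

They were about 5.9 units apart before and 4.0 after — 1.9 units closer together.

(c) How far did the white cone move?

3.4

From (4.2, 5.0) to (2.7, 8.0), the white cone covered √(1.5² + 3.0²) ≈ 3.4 units.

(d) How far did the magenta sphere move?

0.6

The magenta sphere was near (6.7, 6.1) before and (6.3, 5.6) after, so it travelled √(0.4² + 0.5²) ≈ 0.6 units.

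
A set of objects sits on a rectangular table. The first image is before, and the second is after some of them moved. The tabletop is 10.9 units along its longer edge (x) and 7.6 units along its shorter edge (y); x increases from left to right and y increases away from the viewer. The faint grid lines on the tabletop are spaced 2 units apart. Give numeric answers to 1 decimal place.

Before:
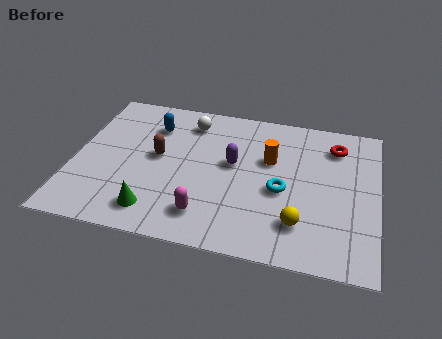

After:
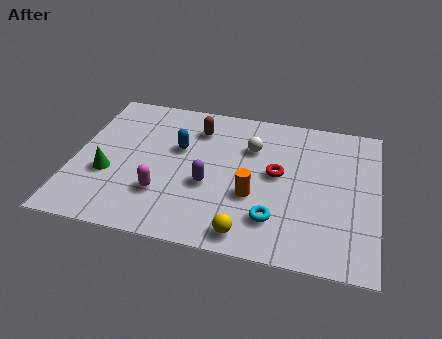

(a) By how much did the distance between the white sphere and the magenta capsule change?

-0.5

They were about 4.8 units apart before and 4.3 after — 0.5 units closer together.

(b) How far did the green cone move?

2.3

From (3.1, 1.3) to (1.3, 2.8), the green cone covered √(1.8² + 1.5²) ≈ 2.3 units.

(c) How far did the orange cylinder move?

2.1

From (7.0, 4.8) to (6.5, 2.8), the orange cylinder covered √(0.5² + 2.0²) ≈ 2.1 units.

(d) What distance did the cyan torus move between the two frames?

1.5

The cyan torus was near (7.5, 3.3) before and (7.3, 1.8) after, so it travelled √(0.2² + 1.5²) ≈ 1.5 units.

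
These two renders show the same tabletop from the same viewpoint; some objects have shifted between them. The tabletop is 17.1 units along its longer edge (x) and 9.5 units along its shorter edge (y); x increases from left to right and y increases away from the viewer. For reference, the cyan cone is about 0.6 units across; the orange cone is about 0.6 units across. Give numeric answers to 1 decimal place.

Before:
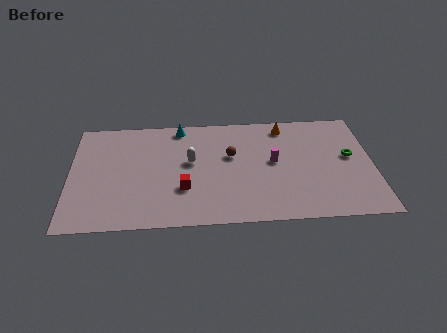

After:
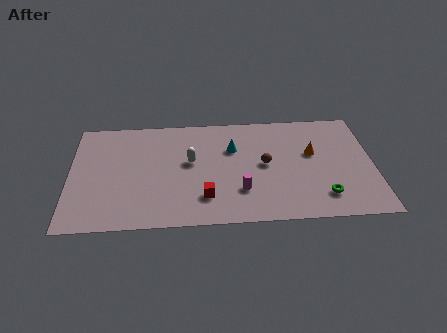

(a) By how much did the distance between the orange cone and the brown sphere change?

-1.1

They were about 3.9 units apart before and 2.8 after — 1.1 units closer together.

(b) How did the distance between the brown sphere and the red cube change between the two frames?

+0.5

Before: roughly 3.8 units apart; after: 4.3. That's 0.5 units further apart.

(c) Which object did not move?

the white capsule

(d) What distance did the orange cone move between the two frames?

2.9

The orange cone moved from about (12.2, 8.2) to (13.7, 5.7), a distance of √(1.5² + 2.5²) ≈ 2.9.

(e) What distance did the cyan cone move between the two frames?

3.7

From (6.2, 8.5) to (9.2, 6.4), the cyan cone covered √(3.0² + 2.1²) ≈ 3.7 units.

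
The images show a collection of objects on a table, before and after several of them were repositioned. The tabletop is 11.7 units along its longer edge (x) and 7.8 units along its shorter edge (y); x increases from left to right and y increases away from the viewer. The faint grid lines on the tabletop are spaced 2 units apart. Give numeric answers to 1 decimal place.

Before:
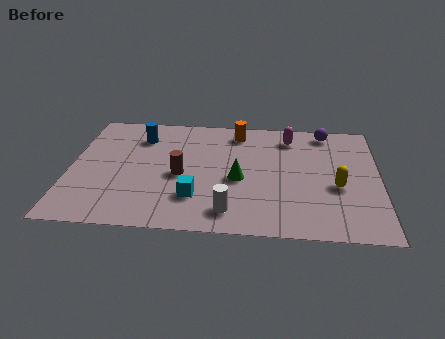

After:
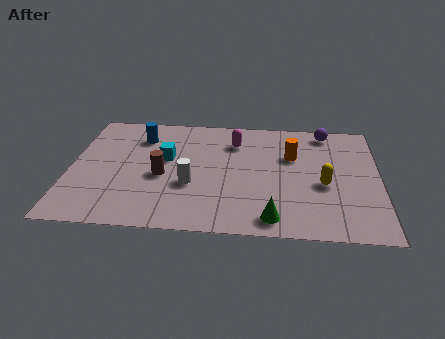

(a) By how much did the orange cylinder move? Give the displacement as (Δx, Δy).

(2.1, -1.5)

The orange cylinder was at about (6.3, 6.6) and moved to about (8.4, 5.1).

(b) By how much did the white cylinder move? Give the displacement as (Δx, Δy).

(-1.5, 1.6)

The white cylinder was at about (6.1, 1.3) and moved to about (4.6, 2.9).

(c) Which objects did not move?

the blue cylinder and the purple sphere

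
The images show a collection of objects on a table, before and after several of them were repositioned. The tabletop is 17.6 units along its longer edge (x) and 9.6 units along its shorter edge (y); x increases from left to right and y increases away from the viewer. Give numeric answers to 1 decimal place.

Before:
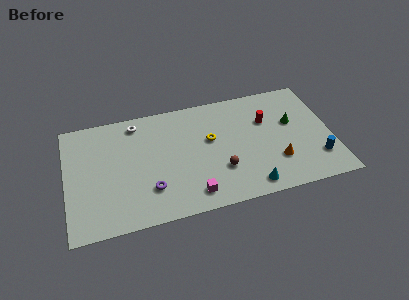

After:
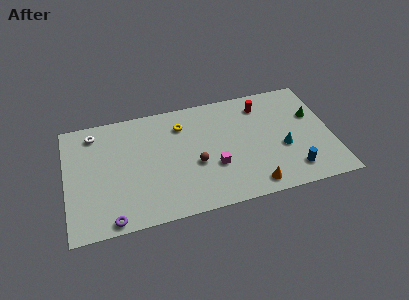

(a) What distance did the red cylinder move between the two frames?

1.4

The red cylinder moved from about (13.4, 6.4) to (13.2, 7.8), a distance of √(0.2² + 1.4²) ≈ 1.4.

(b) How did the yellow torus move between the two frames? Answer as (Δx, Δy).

(-1.8, 1.7)

From the two frames, the yellow torus sits at roughly (9.6, 5.7) before and (7.8, 7.4) after.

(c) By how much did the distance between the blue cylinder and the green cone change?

+0.9

Before: roughly 3.7 units apart; after: 4.6. That's 0.9 units further apart.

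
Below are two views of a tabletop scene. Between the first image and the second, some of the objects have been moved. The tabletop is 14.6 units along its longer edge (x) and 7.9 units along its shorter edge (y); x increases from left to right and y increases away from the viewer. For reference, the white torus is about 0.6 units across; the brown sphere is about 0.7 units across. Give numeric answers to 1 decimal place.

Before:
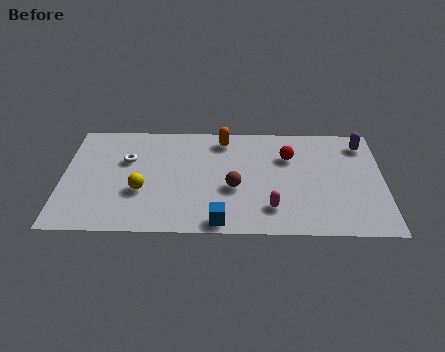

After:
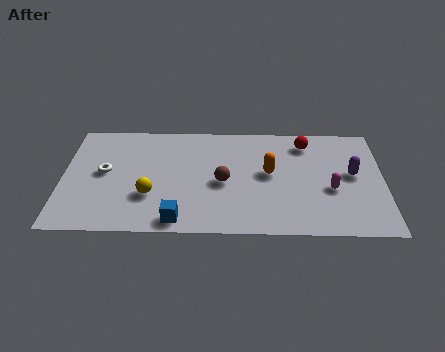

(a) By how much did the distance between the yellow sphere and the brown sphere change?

-0.8

They were about 4.2 units apart before and 3.4 after — 0.8 units closer together.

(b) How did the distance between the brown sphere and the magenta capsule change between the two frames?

+2.7

They were about 2.2 units apart before and 4.9 after — 2.7 units further apart.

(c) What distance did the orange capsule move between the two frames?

3.2

From (7.3, 6.7) to (9.4, 4.3), the orange capsule covered √(2.1² + 2.4²) ≈ 3.2 units.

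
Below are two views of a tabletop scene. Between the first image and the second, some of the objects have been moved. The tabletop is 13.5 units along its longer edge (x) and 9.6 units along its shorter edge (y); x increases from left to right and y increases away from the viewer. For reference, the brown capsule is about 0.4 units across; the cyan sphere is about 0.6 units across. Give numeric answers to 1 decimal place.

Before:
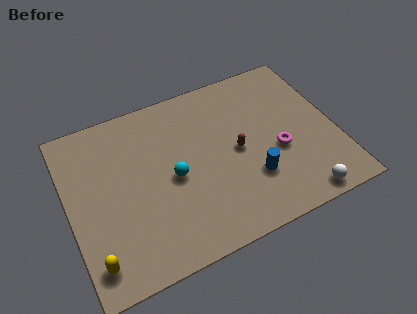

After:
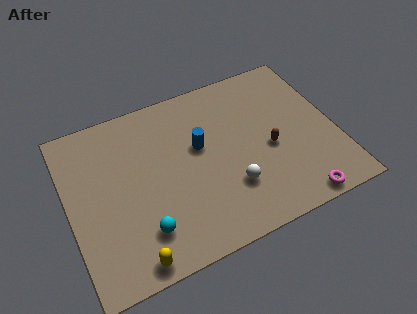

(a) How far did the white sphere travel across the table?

3.8

The white sphere moved from about (11.2, 0.9) to (7.9, 2.8), a distance of √(3.3² + 1.9²) ≈ 3.8.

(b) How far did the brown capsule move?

1.7

The brown capsule was near (8.5, 4.7) before and (10.1, 4.2) after, so it travelled √(1.6² + 0.5²) ≈ 1.7 units.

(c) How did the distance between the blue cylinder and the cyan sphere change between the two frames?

+0.7

Before: roughly 4.1 units apart; after: 4.8. That's 0.7 units further apart.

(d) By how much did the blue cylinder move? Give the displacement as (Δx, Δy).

(-2.3, 2.8)

From the two frames, the blue cylinder sits at roughly (9.0, 2.9) before and (6.7, 5.7) after.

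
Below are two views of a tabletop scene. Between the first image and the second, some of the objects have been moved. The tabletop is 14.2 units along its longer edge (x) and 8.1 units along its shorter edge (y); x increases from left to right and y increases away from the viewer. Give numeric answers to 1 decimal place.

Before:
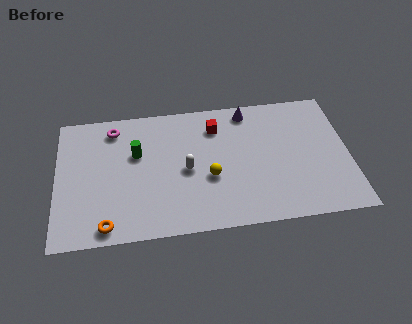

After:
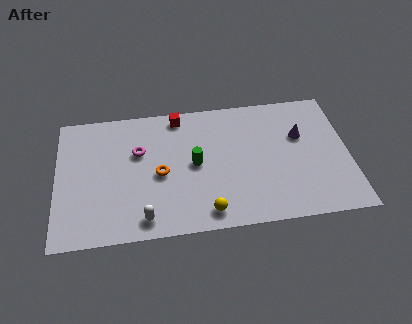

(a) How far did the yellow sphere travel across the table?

2.1

The yellow sphere was near (7.4, 3.2) before and (7.2, 1.1) after, so it travelled √(0.2² + 2.1²) ≈ 2.1 units.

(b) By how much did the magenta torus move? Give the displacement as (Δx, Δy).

(1.2, -1.6)

The magenta torus started near (2.8, 6.8) and ended near (4.0, 5.2).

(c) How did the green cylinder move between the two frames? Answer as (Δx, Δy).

(2.8, -1.0)

The green cylinder was at about (3.9, 5.1) and moved to about (6.7, 4.1).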